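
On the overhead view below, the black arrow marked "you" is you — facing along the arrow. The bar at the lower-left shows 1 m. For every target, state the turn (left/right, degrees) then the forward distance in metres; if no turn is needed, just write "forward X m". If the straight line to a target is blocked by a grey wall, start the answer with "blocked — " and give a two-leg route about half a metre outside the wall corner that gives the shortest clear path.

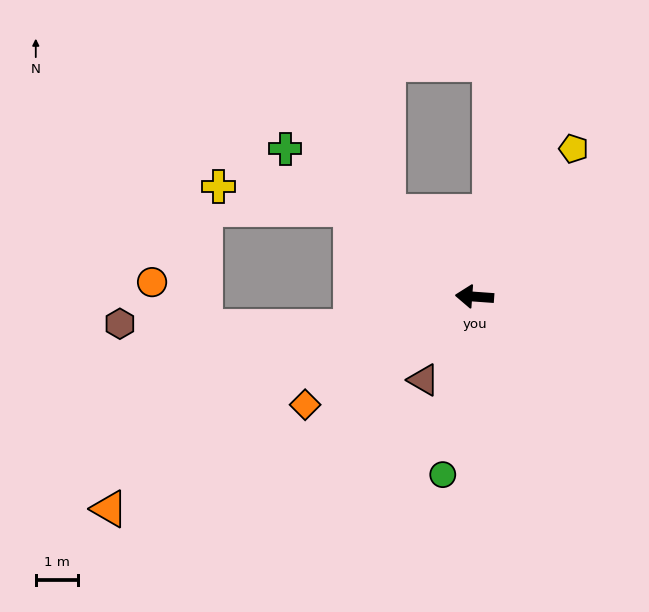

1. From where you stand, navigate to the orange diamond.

turn left 37°, forward 4.8 m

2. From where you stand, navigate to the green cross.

turn right 34°, forward 5.8 m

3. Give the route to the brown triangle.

turn left 63°, forward 2.3 m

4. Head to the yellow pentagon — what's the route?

turn right 120°, forward 4.3 m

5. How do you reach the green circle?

turn left 84°, forward 4.3 m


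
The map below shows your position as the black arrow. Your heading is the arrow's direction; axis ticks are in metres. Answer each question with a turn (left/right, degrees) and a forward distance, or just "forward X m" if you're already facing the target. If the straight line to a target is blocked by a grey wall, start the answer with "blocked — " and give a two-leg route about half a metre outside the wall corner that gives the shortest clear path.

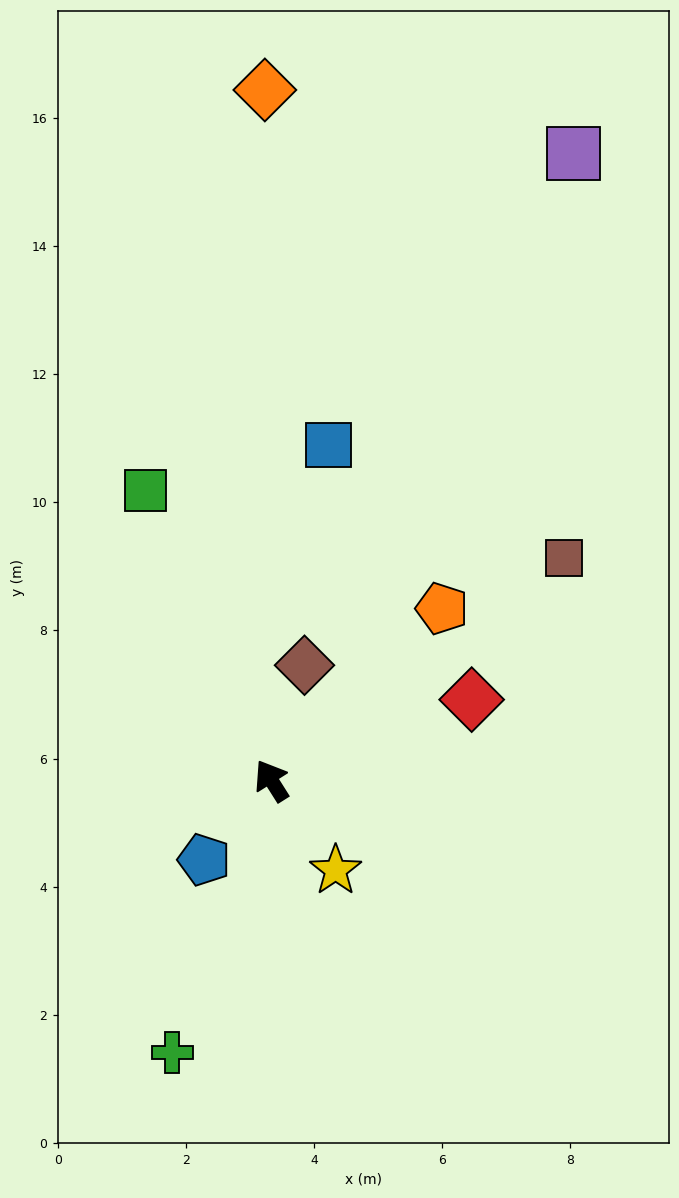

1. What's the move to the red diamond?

turn right 100°, forward 3.4 m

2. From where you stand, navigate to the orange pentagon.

turn right 77°, forward 3.8 m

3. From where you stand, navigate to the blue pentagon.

turn left 107°, forward 1.6 m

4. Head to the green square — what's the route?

turn right 9°, forward 4.9 m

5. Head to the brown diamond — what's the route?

turn right 48°, forward 1.9 m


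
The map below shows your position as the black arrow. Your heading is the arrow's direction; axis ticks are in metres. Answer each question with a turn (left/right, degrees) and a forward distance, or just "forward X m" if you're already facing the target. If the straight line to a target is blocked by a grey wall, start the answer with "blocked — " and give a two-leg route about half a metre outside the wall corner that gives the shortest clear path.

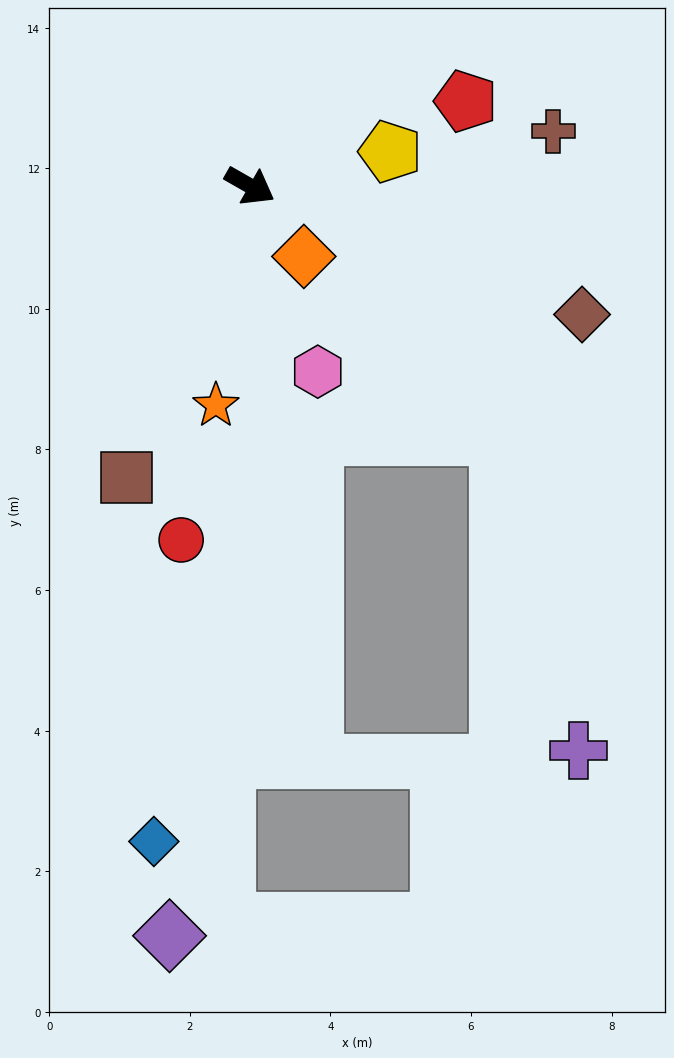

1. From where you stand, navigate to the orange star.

turn right 69°, forward 3.2 m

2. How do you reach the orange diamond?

turn right 23°, forward 1.3 m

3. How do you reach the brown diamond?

turn left 9°, forward 5.1 m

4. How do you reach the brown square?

turn right 83°, forward 4.5 m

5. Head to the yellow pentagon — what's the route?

turn left 43°, forward 2.1 m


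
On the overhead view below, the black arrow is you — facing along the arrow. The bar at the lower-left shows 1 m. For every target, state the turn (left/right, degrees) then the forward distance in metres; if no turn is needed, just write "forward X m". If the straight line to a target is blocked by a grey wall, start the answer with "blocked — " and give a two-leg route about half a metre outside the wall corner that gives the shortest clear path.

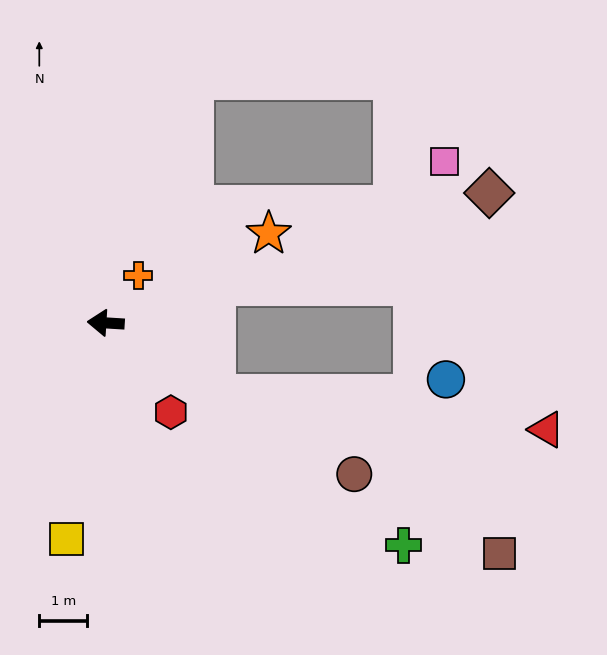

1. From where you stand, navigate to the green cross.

turn left 147°, forward 7.7 m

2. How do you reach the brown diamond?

turn right 158°, forward 8.4 m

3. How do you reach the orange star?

turn right 148°, forward 3.9 m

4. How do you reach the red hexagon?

turn left 130°, forward 2.3 m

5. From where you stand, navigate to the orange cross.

turn right 121°, forward 1.2 m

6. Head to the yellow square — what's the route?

turn left 83°, forward 4.6 m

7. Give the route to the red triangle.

blocked — turn left 150°, forward 2.7 m, then turn left 28°, forward 6.9 m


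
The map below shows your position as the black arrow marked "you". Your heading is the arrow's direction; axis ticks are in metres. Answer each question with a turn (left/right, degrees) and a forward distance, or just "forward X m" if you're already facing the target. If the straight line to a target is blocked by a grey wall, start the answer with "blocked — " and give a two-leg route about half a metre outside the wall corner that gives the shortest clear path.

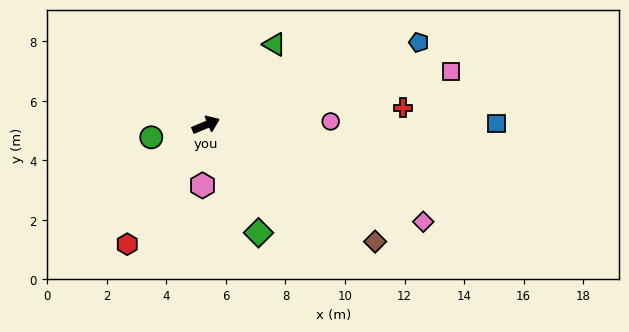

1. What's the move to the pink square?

turn right 10°, forward 8.4 m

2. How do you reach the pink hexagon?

turn right 116°, forward 2.0 m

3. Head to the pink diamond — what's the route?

turn right 47°, forward 8.0 m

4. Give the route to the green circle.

turn left 170°, forward 1.9 m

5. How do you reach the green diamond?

turn right 87°, forward 4.0 m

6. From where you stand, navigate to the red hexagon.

turn right 146°, forward 4.8 m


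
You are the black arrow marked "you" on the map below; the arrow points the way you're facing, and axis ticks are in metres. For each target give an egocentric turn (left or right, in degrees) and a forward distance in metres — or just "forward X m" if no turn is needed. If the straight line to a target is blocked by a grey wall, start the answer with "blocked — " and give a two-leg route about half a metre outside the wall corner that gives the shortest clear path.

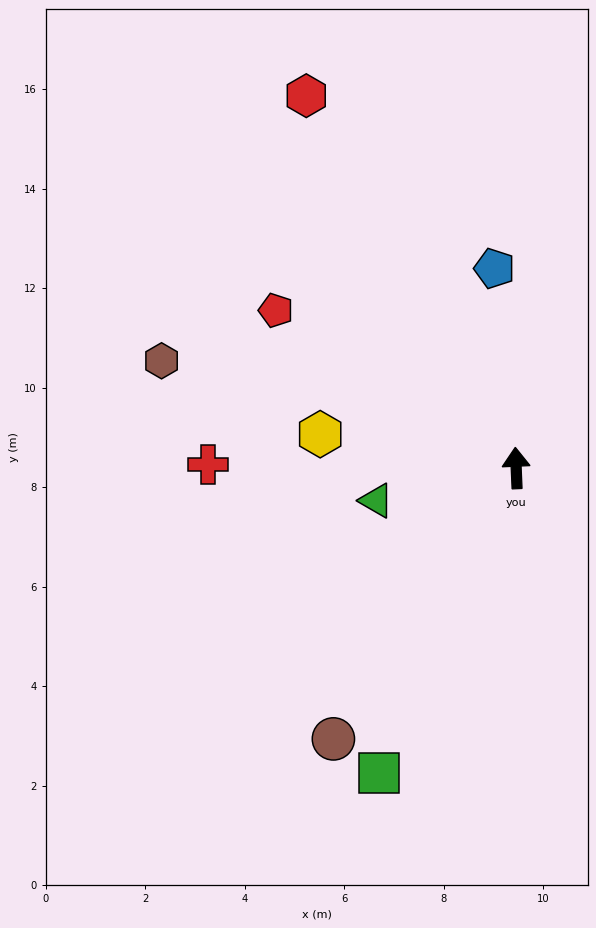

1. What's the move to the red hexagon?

turn left 27°, forward 8.6 m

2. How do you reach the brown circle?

turn left 144°, forward 6.6 m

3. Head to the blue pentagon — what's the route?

turn left 4°, forward 4.0 m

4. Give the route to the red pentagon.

turn left 54°, forward 5.8 m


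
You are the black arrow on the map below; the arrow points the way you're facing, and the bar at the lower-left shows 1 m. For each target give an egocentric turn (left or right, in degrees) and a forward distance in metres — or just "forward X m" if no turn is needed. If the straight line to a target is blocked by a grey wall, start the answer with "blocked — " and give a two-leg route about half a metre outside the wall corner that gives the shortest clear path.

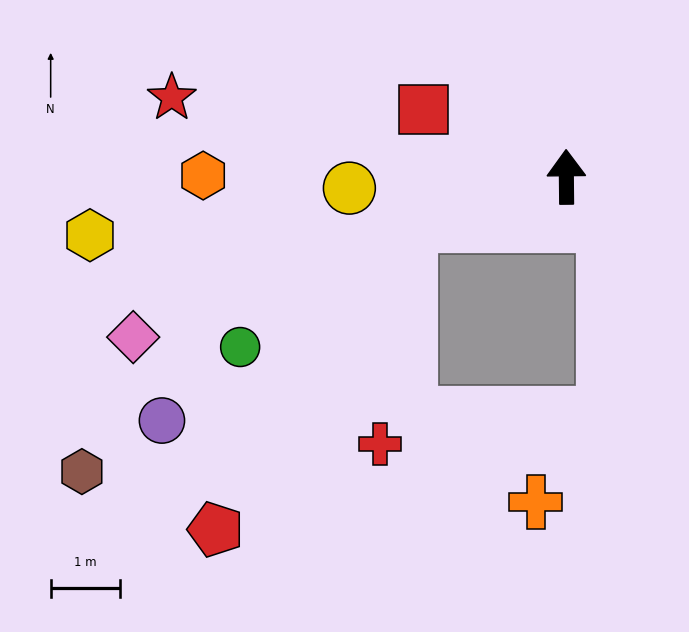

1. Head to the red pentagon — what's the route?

blocked — turn left 106°, forward 2.4 m, then turn left 41°, forward 5.2 m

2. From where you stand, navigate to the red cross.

blocked — turn left 106°, forward 2.4 m, then turn left 66°, forward 3.2 m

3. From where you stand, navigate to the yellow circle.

turn left 92°, forward 3.1 m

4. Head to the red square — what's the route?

turn left 64°, forward 2.3 m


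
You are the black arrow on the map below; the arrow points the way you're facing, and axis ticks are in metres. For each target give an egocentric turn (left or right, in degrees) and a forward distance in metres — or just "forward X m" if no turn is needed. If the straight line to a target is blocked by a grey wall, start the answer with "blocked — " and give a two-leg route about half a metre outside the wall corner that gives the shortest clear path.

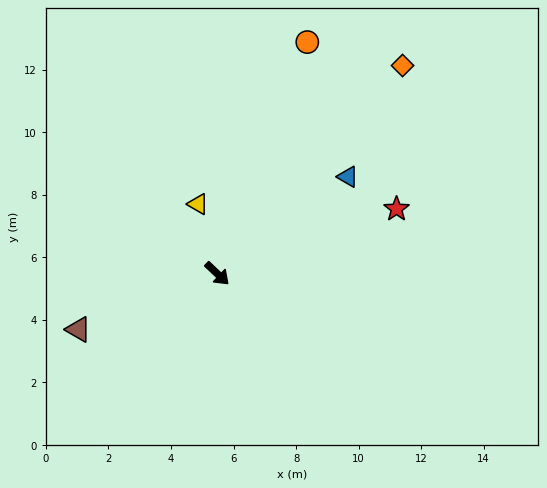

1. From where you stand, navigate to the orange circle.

turn left 112°, forward 7.9 m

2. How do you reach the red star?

turn left 63°, forward 6.1 m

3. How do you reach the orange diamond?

turn left 92°, forward 8.9 m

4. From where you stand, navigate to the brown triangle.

turn right 115°, forward 4.8 m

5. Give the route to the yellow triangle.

turn left 149°, forward 2.3 m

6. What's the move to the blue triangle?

turn left 80°, forward 5.2 m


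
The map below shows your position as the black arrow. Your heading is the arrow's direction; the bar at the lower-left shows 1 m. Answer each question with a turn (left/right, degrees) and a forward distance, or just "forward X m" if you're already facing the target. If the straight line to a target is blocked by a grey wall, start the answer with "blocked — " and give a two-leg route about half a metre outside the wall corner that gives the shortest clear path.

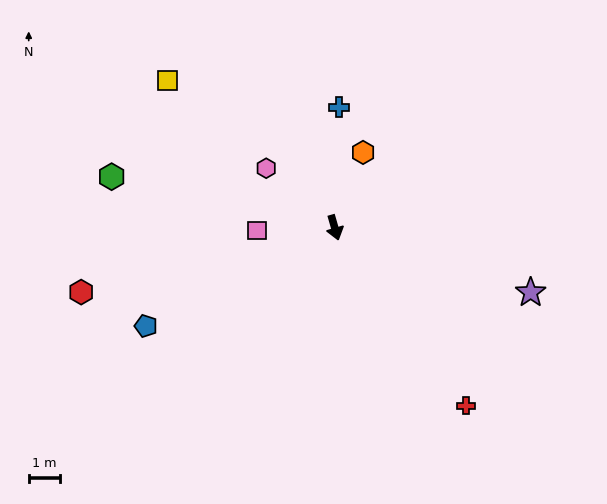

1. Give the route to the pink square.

turn right 104°, forward 2.5 m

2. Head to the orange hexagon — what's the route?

turn left 143°, forward 2.6 m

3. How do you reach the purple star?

turn left 56°, forward 6.7 m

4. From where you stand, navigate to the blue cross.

turn left 162°, forward 3.9 m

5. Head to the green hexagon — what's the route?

turn right 119°, forward 7.4 m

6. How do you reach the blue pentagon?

turn right 79°, forward 6.9 m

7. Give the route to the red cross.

turn left 20°, forward 7.2 m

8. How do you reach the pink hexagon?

turn right 147°, forward 2.9 m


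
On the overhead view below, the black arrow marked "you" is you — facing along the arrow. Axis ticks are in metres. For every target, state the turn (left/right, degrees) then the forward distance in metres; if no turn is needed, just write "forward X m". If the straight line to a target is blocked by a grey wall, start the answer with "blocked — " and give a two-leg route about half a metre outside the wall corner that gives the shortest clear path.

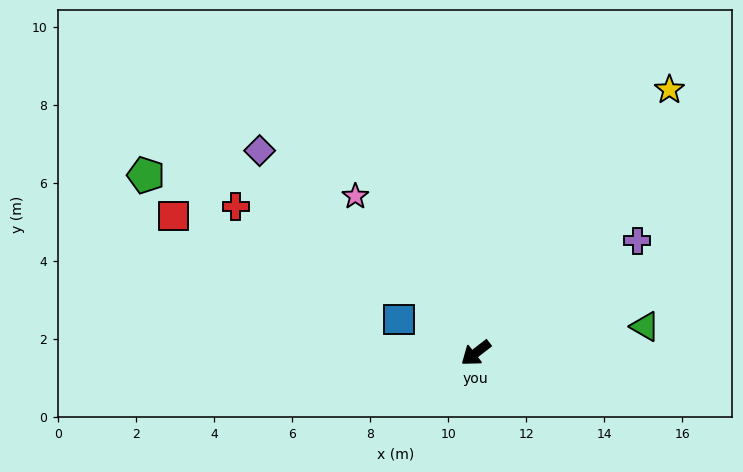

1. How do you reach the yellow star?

turn right 164°, forward 8.4 m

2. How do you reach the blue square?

turn right 61°, forward 2.1 m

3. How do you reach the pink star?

turn right 90°, forward 5.1 m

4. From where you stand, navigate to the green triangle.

turn left 151°, forward 4.4 m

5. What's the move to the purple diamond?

turn right 81°, forward 7.6 m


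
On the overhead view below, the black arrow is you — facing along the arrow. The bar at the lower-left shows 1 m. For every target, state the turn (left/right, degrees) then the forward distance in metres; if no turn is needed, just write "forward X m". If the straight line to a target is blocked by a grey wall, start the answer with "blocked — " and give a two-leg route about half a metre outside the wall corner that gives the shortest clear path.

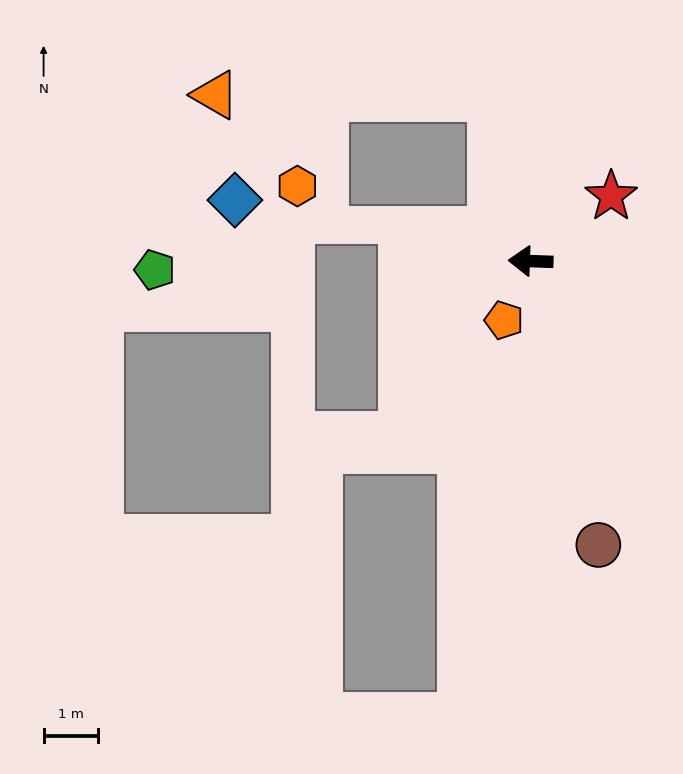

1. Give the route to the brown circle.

turn left 105°, forward 5.3 m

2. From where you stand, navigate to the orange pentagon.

turn left 68°, forward 1.2 m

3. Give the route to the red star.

turn right 139°, forward 1.9 m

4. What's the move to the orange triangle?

blocked — turn right 74°, forward 3.1 m, then turn left 75°, forward 5.0 m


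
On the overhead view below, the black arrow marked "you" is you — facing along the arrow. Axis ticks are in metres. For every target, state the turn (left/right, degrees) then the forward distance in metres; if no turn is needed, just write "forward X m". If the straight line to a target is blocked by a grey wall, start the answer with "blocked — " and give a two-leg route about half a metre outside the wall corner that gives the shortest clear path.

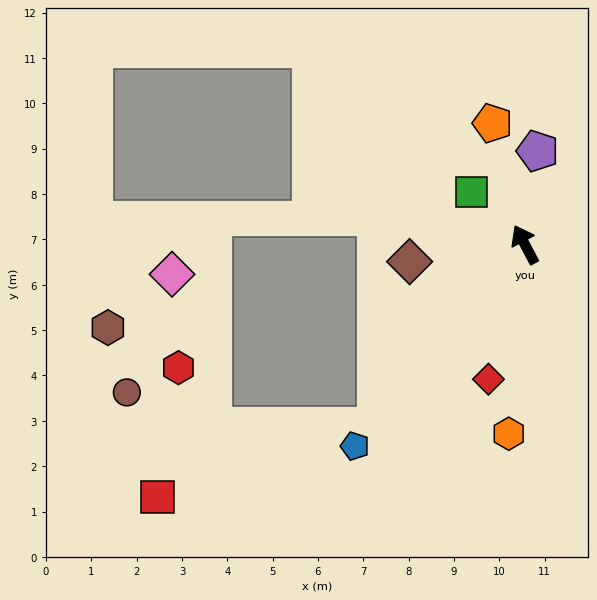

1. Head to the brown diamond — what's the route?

turn left 71°, forward 2.6 m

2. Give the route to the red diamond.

turn left 137°, forward 3.1 m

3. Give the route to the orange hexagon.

turn left 147°, forward 4.2 m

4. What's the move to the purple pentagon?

turn right 35°, forward 2.1 m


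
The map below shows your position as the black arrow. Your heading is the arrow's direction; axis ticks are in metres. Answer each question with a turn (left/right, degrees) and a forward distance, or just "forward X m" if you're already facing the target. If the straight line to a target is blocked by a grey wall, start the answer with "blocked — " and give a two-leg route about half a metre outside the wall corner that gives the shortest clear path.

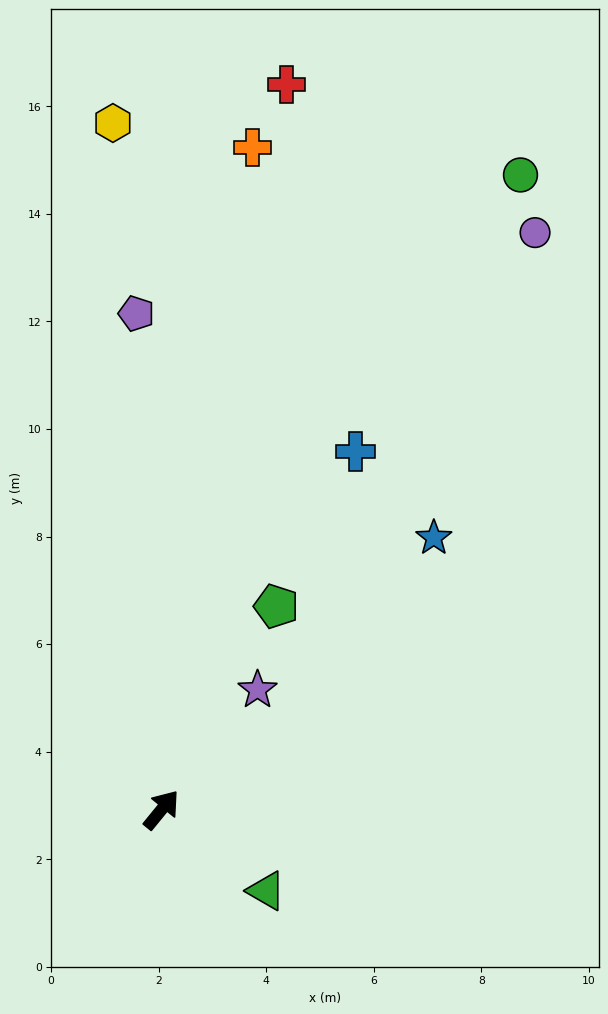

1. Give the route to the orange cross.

turn left 31°, forward 12.4 m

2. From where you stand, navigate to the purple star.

forward 2.9 m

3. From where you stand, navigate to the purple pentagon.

turn left 42°, forward 9.2 m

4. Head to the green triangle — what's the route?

turn right 89°, forward 2.5 m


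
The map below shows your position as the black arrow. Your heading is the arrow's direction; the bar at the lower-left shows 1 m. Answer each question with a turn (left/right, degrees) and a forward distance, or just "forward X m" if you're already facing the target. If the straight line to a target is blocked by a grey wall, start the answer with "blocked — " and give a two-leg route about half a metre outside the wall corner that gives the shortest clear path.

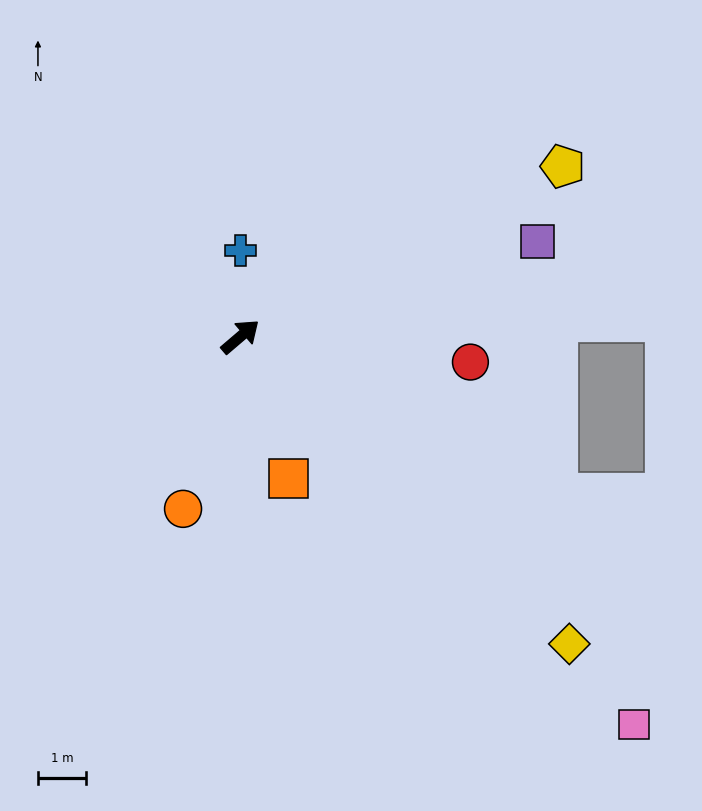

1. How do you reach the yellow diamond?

turn right 84°, forward 9.4 m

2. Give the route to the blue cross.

turn left 49°, forward 1.8 m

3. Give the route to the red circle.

turn right 47°, forward 4.8 m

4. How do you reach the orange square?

turn right 112°, forward 3.1 m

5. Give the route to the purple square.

turn right 23°, forward 6.5 m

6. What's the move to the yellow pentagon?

turn right 13°, forward 7.6 m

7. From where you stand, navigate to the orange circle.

turn right 149°, forward 3.8 m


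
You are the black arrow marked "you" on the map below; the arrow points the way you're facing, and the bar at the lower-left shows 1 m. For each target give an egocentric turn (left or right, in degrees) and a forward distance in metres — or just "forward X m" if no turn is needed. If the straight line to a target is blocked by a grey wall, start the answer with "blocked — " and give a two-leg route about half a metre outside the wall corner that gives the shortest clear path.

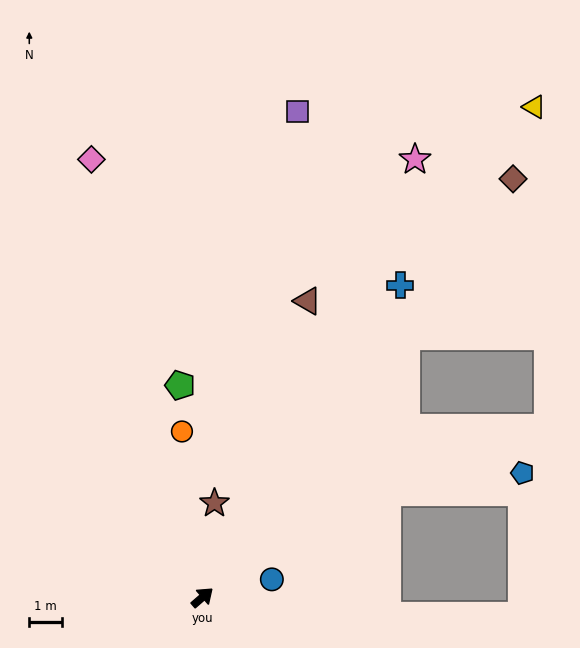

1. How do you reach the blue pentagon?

blocked — turn right 11°, forward 6.4 m, then turn right 22°, forward 4.1 m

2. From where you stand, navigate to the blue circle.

turn right 26°, forward 2.2 m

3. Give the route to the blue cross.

turn left 17°, forward 11.2 m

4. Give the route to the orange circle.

turn left 56°, forward 5.0 m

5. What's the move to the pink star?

turn left 23°, forward 14.7 m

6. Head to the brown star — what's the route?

turn left 42°, forward 2.9 m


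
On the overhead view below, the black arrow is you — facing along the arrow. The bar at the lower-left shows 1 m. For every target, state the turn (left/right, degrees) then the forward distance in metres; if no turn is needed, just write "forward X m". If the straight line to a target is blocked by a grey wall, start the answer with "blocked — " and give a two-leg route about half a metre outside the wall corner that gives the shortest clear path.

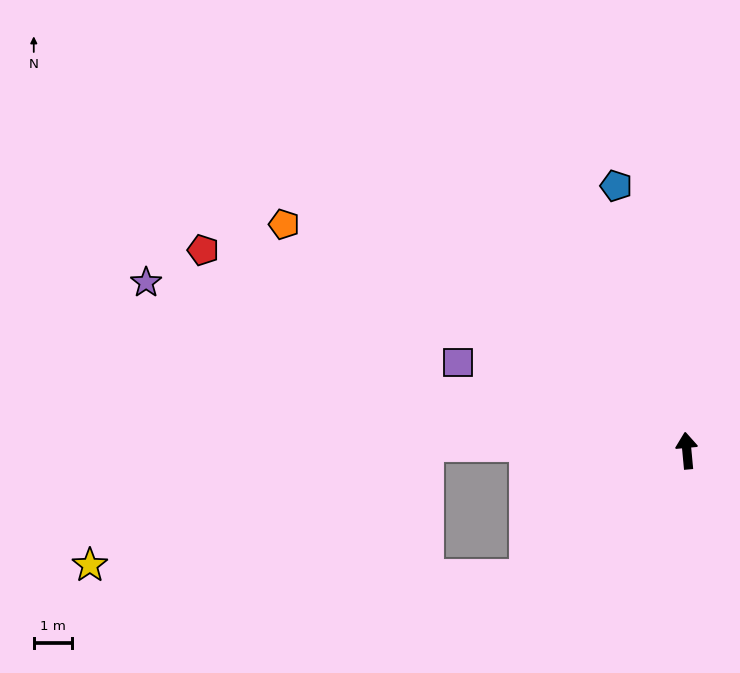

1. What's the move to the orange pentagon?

turn left 55°, forward 12.0 m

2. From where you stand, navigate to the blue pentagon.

turn left 10°, forward 7.1 m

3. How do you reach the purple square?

turn left 64°, forward 6.4 m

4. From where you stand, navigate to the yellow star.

blocked — turn left 84°, forward 6.7 m, then turn left 20°, forward 9.3 m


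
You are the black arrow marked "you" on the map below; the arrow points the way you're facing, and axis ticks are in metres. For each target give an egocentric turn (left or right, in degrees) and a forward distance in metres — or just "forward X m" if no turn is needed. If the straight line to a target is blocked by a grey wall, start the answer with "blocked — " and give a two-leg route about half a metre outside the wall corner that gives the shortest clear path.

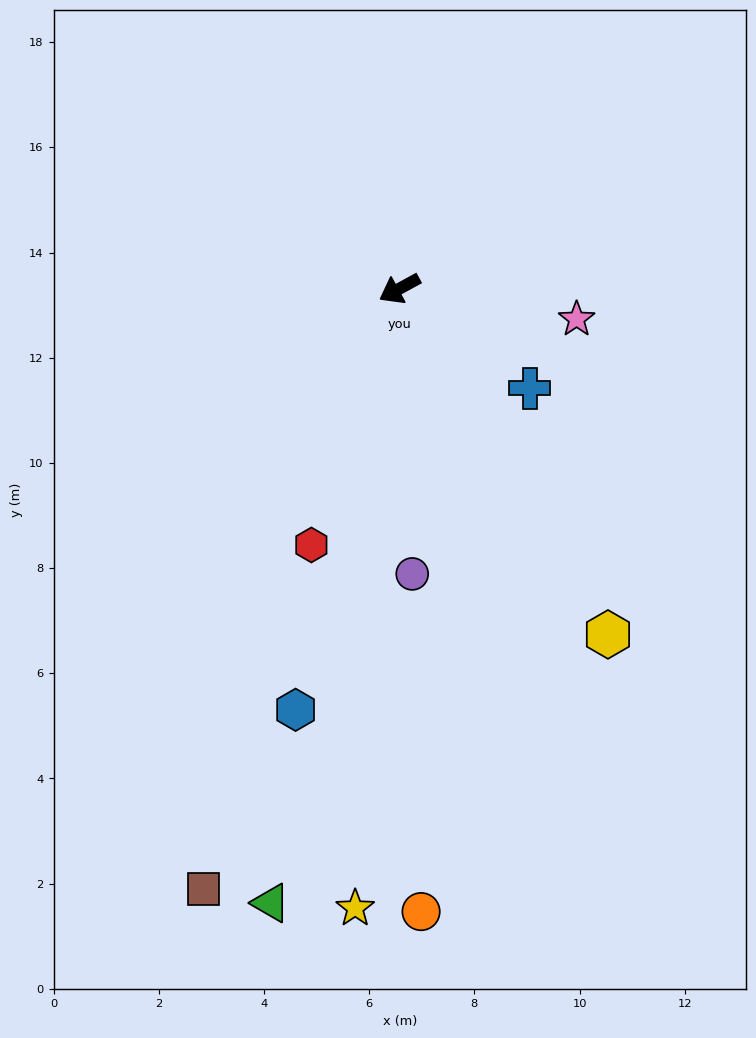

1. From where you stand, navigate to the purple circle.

turn left 64°, forward 5.4 m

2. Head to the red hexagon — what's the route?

turn left 42°, forward 5.2 m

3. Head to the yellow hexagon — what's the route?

turn left 92°, forward 7.7 m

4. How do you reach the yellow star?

turn left 57°, forward 11.8 m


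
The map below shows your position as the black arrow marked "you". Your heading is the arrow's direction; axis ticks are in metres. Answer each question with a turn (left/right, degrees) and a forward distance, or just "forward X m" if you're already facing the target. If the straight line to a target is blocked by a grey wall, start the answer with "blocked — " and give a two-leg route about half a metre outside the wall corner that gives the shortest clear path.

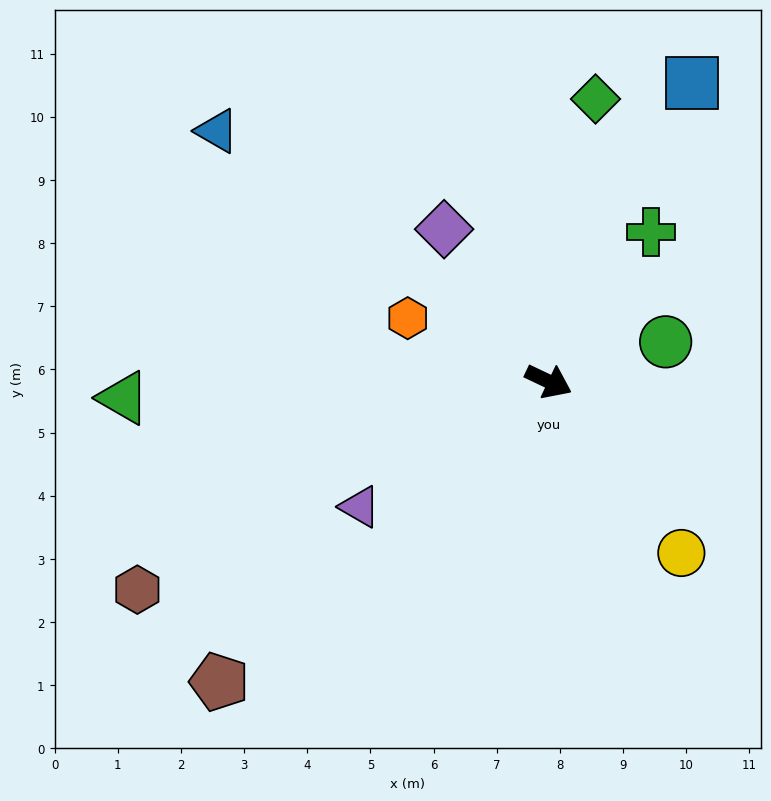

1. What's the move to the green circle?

turn left 44°, forward 2.0 m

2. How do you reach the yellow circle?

turn right 27°, forward 3.4 m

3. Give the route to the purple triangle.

turn right 121°, forward 3.6 m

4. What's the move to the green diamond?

turn left 106°, forward 4.5 m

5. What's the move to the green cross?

turn left 81°, forward 2.9 m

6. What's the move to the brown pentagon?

turn right 112°, forward 7.1 m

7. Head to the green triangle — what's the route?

turn right 152°, forward 6.7 m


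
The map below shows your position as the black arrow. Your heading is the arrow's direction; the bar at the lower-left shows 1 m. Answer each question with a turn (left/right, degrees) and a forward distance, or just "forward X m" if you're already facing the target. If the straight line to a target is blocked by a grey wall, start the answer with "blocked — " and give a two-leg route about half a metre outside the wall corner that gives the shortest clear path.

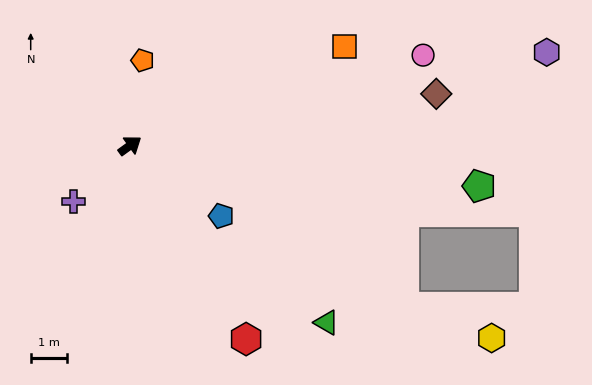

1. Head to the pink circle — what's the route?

turn right 19°, forward 8.5 m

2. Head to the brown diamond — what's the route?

turn right 26°, forward 8.6 m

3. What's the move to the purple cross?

turn right 171°, forward 2.2 m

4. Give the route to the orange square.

turn right 11°, forward 6.5 m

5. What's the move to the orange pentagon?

turn left 46°, forward 2.4 m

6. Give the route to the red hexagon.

turn right 95°, forward 6.3 m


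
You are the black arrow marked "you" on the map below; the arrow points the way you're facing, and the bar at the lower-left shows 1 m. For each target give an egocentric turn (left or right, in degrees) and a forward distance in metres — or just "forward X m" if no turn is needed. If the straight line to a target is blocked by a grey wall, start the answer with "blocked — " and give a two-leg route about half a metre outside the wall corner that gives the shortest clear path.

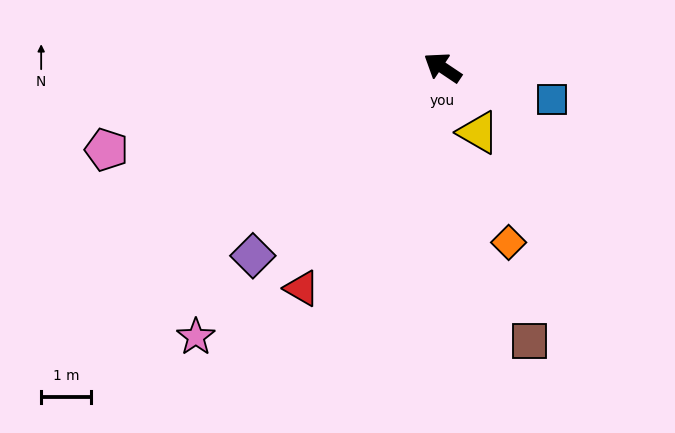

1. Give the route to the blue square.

turn right 162°, forward 2.3 m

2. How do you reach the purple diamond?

turn left 79°, forward 5.3 m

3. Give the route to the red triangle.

turn left 91°, forward 5.2 m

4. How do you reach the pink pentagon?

turn left 48°, forward 6.9 m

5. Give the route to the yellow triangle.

turn left 153°, forward 1.5 m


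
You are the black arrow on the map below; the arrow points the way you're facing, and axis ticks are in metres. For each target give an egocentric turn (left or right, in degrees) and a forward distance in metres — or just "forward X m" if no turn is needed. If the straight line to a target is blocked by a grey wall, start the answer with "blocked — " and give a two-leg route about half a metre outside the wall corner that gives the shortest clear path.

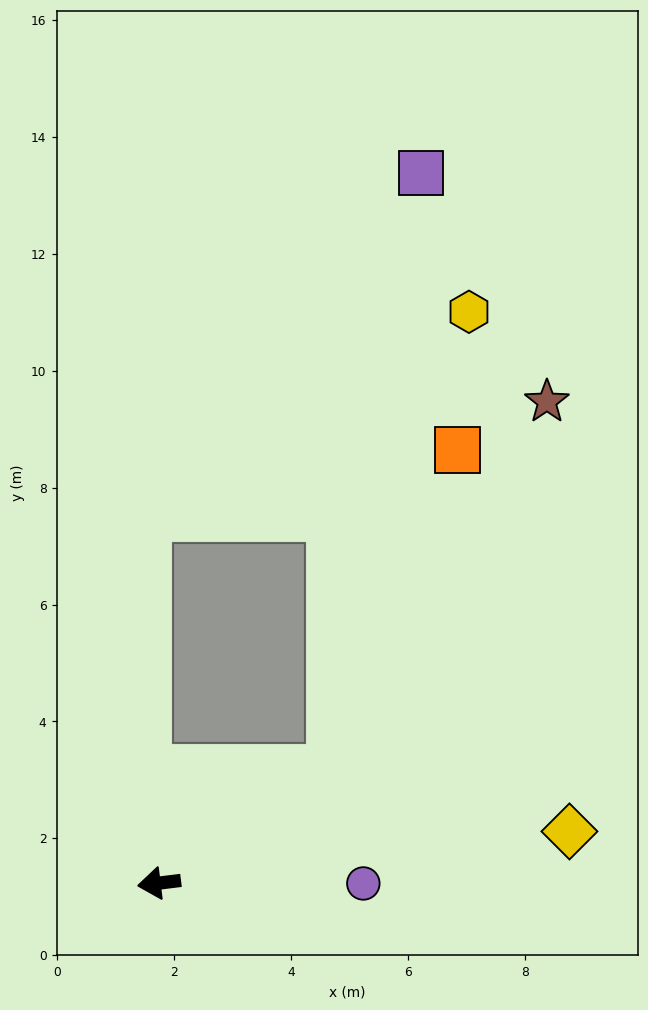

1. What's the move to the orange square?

blocked — turn right 154°, forward 3.5 m, then turn left 35°, forward 5.9 m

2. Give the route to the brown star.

blocked — turn right 154°, forward 3.5 m, then turn left 27°, forward 7.3 m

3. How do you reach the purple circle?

turn left 173°, forward 3.5 m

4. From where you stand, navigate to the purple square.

blocked — turn right 154°, forward 3.5 m, then turn left 48°, forward 10.3 m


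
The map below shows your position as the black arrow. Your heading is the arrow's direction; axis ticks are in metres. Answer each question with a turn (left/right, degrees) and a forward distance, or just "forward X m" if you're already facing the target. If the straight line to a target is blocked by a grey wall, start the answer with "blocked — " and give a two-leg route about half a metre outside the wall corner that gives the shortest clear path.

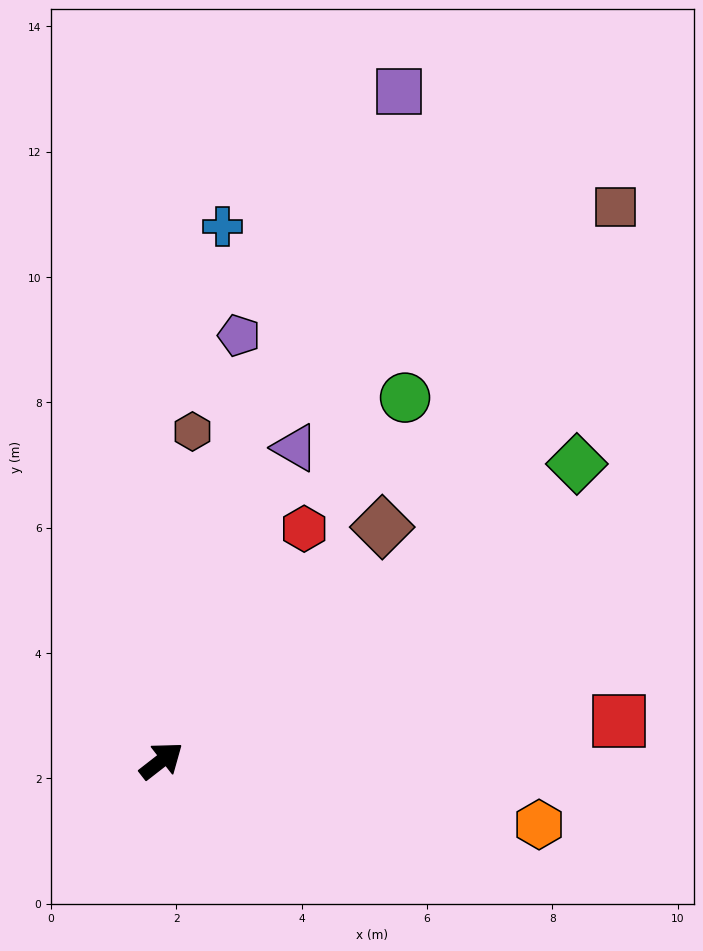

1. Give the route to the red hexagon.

turn left 20°, forward 4.3 m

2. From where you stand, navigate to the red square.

turn right 33°, forward 7.3 m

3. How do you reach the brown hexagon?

turn left 47°, forward 5.3 m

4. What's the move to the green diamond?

turn right 2°, forward 8.1 m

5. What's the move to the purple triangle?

turn left 29°, forward 5.4 m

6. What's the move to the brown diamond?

turn left 9°, forward 5.1 m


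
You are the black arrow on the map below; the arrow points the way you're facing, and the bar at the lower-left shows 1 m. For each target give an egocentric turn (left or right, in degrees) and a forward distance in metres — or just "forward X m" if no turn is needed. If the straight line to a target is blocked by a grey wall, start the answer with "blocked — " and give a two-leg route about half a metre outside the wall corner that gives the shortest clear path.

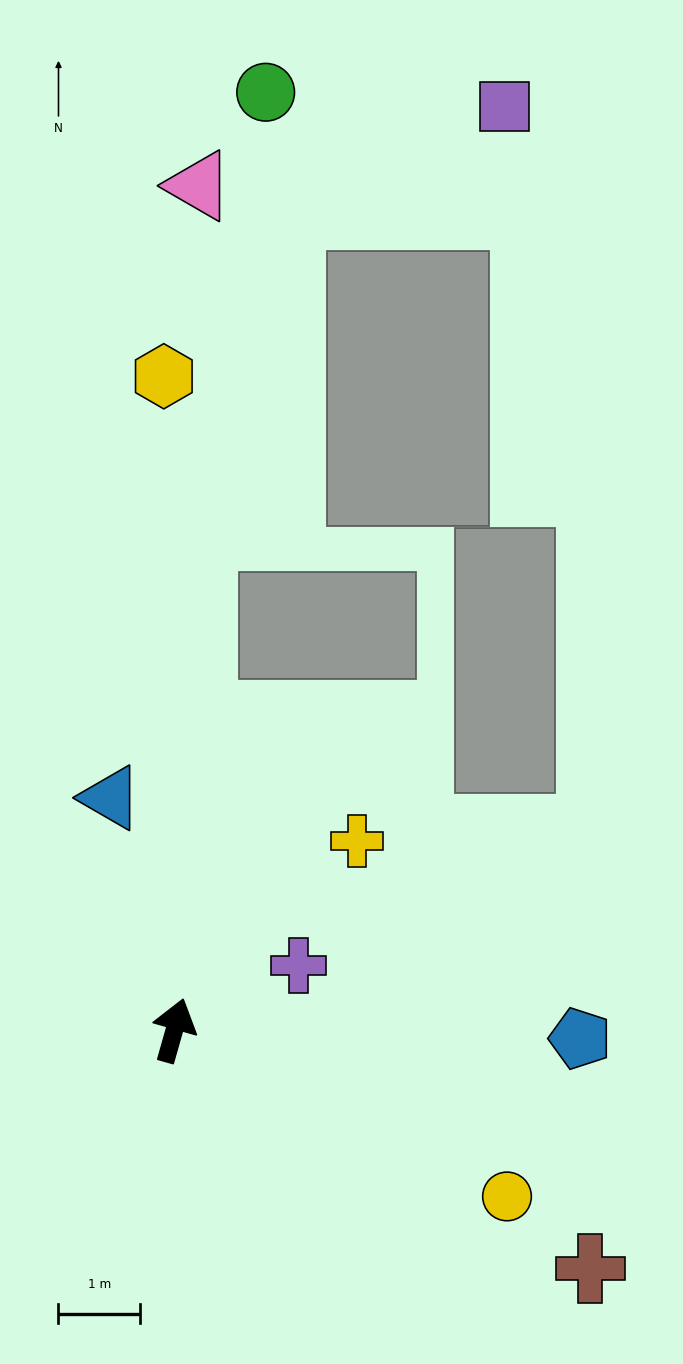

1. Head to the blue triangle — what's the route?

turn left 31°, forward 3.0 m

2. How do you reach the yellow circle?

turn right 101°, forward 4.6 m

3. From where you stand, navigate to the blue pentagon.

turn right 75°, forward 5.0 m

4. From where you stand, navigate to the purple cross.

turn right 47°, forward 1.7 m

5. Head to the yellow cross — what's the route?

turn right 28°, forward 3.2 m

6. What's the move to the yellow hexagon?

turn left 17°, forward 8.0 m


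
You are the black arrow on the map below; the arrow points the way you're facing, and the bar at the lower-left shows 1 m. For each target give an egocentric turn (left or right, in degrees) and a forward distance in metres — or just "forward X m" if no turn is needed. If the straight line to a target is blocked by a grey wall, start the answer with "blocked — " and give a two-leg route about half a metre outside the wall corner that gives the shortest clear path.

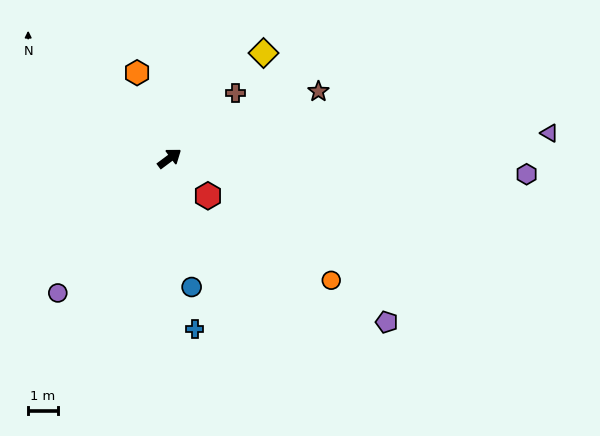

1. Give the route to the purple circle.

turn right 166°, forward 5.9 m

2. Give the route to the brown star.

turn right 13°, forward 5.5 m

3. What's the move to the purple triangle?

turn right 33°, forward 12.9 m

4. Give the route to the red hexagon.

turn right 81°, forward 1.8 m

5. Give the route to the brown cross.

turn left 8°, forward 3.1 m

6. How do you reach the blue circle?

turn right 117°, forward 4.4 m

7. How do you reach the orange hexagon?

turn left 74°, forward 3.1 m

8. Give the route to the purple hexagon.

turn right 39°, forward 12.1 m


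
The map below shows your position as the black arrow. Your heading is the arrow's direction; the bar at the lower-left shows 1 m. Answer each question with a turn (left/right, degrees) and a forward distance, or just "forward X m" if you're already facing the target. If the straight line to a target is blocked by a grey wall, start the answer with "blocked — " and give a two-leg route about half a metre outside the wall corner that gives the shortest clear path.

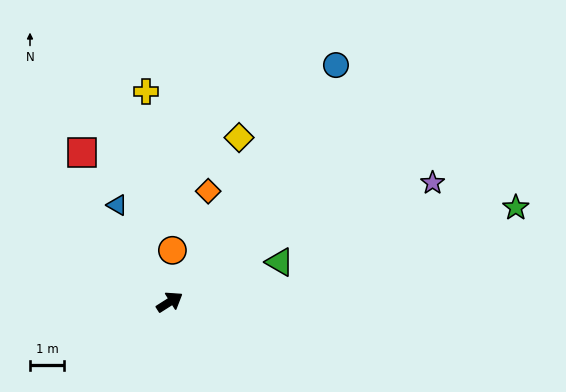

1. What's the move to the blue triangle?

turn left 86°, forward 3.2 m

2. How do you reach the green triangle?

turn right 13°, forward 3.4 m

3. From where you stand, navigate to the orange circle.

turn left 55°, forward 1.5 m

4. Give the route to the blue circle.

turn left 22°, forward 8.4 m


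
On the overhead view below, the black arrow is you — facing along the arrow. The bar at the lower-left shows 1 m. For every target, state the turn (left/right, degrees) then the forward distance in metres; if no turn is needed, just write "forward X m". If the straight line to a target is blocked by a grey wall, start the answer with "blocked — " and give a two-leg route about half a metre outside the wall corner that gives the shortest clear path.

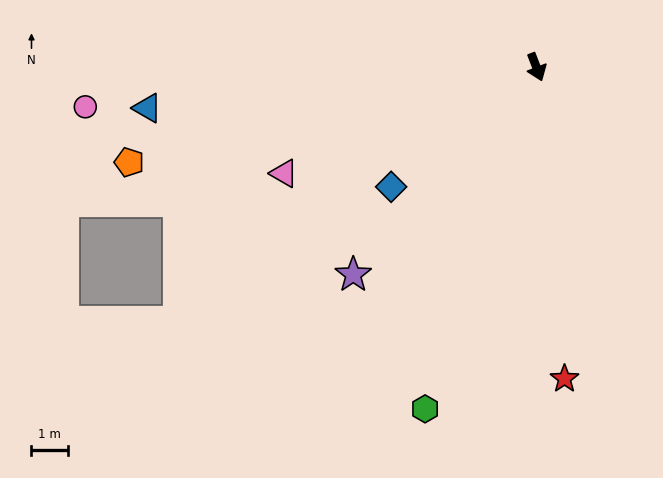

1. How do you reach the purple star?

turn right 62°, forward 7.6 m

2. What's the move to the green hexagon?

turn right 39°, forward 9.8 m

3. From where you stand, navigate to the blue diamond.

turn right 72°, forward 5.1 m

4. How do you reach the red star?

turn right 16°, forward 8.5 m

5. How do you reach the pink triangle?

turn right 88°, forward 7.5 m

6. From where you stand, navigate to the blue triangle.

turn right 105°, forward 10.7 m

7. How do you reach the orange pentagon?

turn right 98°, forward 11.4 m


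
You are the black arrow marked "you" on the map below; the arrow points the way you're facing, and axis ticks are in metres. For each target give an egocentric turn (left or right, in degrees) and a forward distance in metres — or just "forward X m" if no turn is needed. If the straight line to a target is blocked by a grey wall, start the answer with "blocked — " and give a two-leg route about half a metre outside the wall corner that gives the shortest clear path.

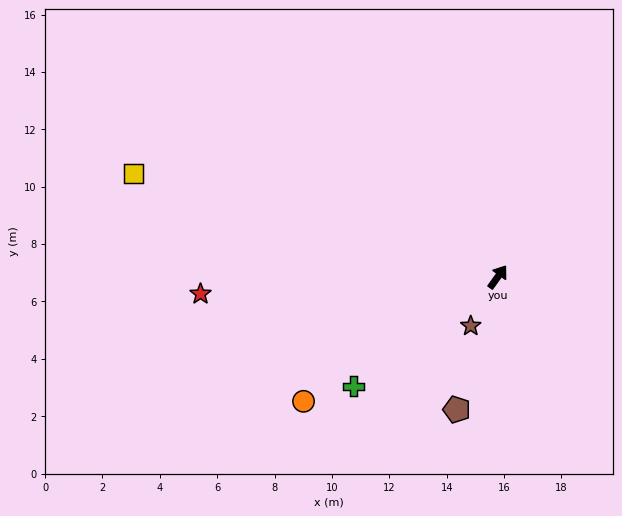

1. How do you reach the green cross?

turn left 163°, forward 6.3 m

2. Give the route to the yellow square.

turn left 110°, forward 13.2 m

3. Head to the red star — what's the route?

turn left 129°, forward 10.4 m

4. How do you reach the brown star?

turn right 173°, forward 2.0 m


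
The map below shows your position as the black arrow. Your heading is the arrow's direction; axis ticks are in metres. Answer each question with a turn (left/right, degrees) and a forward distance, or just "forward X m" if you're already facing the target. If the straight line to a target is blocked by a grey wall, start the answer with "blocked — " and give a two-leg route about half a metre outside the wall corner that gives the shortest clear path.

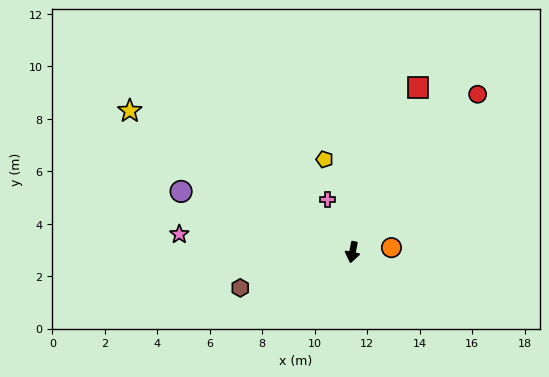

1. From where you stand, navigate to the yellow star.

turn right 111°, forward 10.1 m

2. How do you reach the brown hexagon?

turn right 61°, forward 4.5 m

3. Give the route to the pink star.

turn right 85°, forward 6.6 m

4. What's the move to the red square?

turn left 169°, forward 6.8 m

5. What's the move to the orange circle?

turn left 108°, forward 1.5 m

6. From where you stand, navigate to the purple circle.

turn right 98°, forward 6.9 m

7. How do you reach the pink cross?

turn right 143°, forward 2.2 m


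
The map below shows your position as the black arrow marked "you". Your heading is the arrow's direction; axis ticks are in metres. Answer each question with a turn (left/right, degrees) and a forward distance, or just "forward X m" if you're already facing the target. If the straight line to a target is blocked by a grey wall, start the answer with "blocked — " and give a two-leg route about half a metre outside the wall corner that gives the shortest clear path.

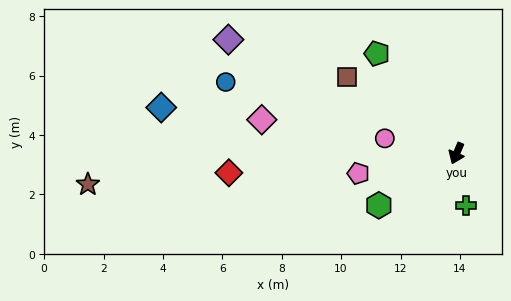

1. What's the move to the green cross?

turn left 33°, forward 1.8 m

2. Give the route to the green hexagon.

turn right 33°, forward 3.1 m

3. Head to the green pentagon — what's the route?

turn right 118°, forward 4.3 m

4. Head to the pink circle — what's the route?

turn right 79°, forward 2.5 m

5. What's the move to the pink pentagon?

turn right 56°, forward 3.4 m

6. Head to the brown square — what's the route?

turn right 102°, forward 4.5 m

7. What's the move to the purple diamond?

turn right 94°, forward 8.6 m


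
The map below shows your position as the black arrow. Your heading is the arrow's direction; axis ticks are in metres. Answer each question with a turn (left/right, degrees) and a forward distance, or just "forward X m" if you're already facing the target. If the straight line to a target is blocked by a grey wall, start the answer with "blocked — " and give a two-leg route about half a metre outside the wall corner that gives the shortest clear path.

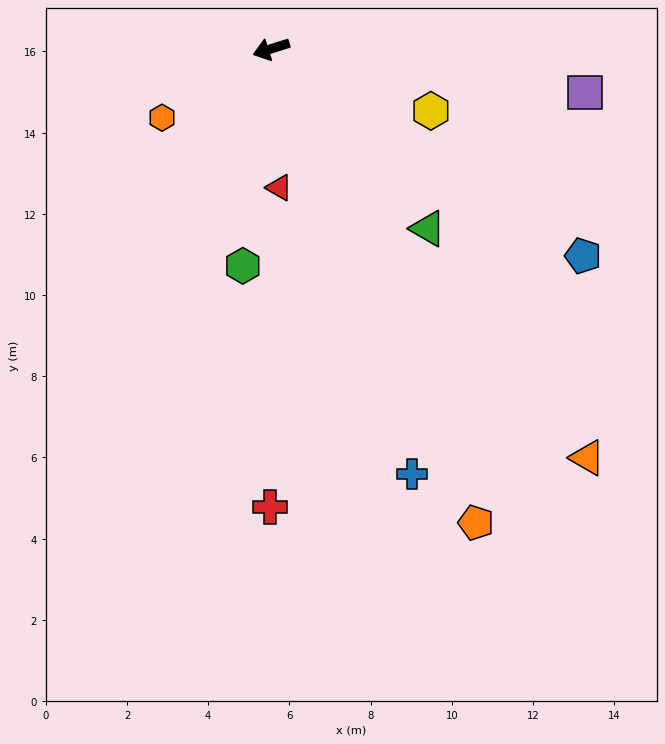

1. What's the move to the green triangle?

turn left 113°, forward 5.9 m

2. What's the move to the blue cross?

turn left 91°, forward 11.0 m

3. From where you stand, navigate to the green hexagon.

turn left 65°, forward 5.4 m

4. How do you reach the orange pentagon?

turn left 96°, forward 12.7 m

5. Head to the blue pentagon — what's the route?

turn left 129°, forward 9.2 m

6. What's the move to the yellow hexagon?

turn left 141°, forward 4.2 m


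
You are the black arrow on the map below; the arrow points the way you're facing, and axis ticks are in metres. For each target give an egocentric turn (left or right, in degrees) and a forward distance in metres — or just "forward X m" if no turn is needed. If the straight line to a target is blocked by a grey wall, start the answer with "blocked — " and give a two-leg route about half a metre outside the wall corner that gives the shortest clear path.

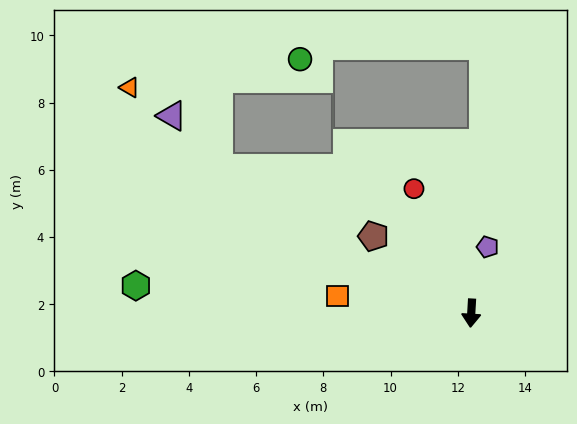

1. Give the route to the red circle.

turn right 152°, forward 4.1 m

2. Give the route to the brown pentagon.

turn right 125°, forward 3.7 m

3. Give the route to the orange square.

turn right 94°, forward 4.0 m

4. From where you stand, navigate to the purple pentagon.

turn left 169°, forward 2.0 m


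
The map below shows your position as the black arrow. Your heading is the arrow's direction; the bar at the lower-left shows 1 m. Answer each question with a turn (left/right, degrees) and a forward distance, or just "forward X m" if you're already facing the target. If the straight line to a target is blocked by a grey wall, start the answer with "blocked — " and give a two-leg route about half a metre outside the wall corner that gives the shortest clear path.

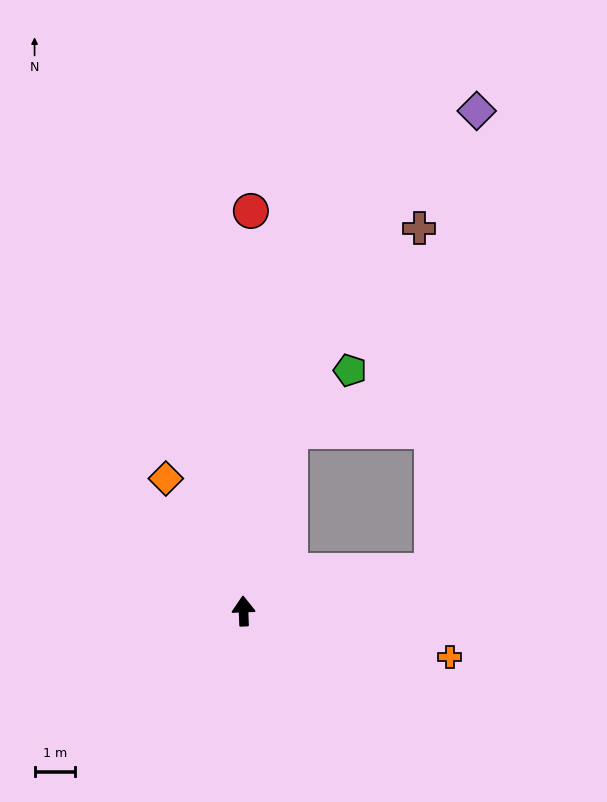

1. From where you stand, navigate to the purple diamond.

blocked — turn right 80°, forward 4.7 m, then turn left 72°, forward 11.3 m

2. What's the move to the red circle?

turn right 3°, forward 9.8 m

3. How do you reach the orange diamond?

turn left 28°, forward 3.8 m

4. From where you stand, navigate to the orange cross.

turn right 105°, forward 5.2 m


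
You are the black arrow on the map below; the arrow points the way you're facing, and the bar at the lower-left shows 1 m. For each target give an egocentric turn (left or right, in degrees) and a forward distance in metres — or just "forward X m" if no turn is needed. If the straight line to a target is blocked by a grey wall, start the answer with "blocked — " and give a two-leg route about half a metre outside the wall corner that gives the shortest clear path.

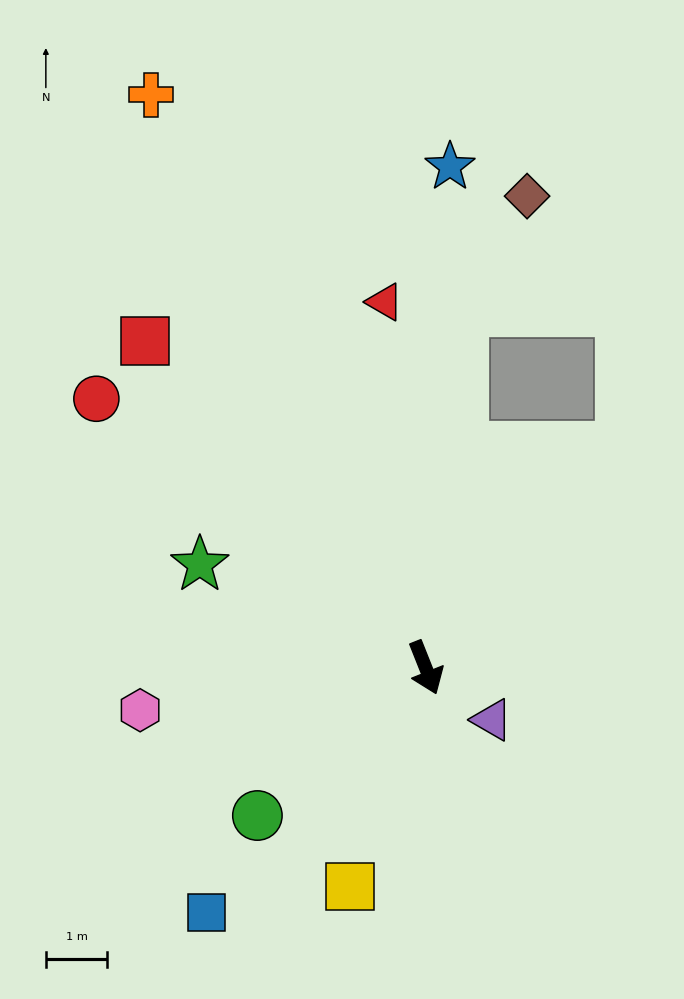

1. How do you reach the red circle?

turn right 151°, forward 6.9 m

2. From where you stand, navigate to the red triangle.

turn left 165°, forward 6.0 m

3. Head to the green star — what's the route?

turn right 136°, forward 4.1 m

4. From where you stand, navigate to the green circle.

turn right 70°, forward 3.7 m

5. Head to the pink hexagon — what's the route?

turn right 103°, forward 4.7 m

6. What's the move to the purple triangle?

turn left 30°, forward 1.4 m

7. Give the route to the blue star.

turn left 156°, forward 8.2 m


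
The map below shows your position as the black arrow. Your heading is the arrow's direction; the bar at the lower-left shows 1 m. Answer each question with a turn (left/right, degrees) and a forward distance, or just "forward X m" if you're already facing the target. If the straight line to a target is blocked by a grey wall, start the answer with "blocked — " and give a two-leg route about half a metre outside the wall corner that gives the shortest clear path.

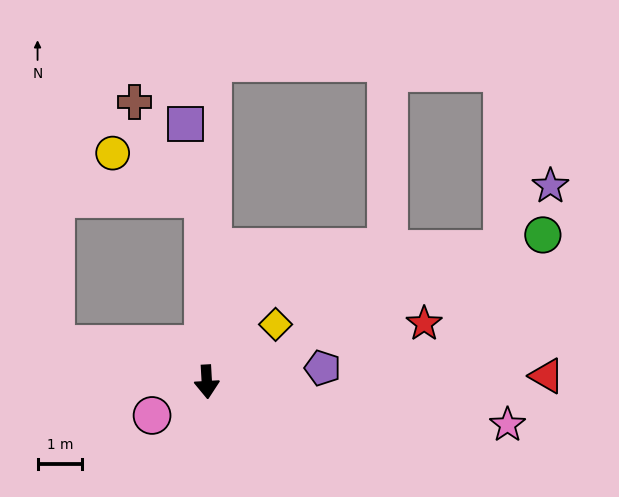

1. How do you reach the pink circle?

turn right 62°, forward 1.4 m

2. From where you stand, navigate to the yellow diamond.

turn left 127°, forward 2.0 m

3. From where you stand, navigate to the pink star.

turn left 79°, forward 6.8 m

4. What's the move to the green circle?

turn left 110°, forward 8.3 m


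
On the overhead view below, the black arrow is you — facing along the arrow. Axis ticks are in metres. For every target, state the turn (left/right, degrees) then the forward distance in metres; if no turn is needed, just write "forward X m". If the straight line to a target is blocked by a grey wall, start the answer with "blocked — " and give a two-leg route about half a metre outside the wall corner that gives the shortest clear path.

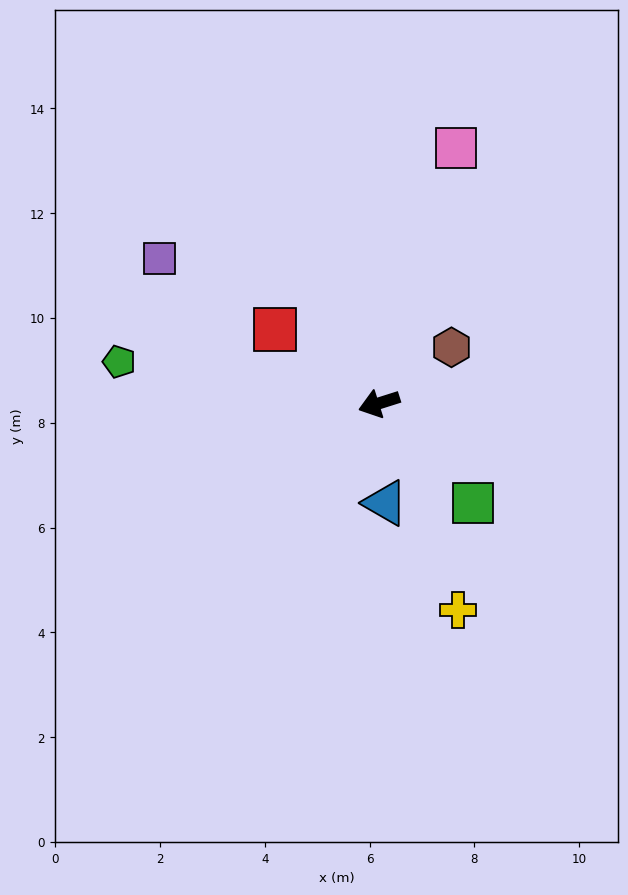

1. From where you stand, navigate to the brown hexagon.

turn right 160°, forward 1.7 m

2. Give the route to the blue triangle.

turn left 76°, forward 1.9 m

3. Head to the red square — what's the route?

turn right 53°, forward 2.4 m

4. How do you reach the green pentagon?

turn right 27°, forward 5.0 m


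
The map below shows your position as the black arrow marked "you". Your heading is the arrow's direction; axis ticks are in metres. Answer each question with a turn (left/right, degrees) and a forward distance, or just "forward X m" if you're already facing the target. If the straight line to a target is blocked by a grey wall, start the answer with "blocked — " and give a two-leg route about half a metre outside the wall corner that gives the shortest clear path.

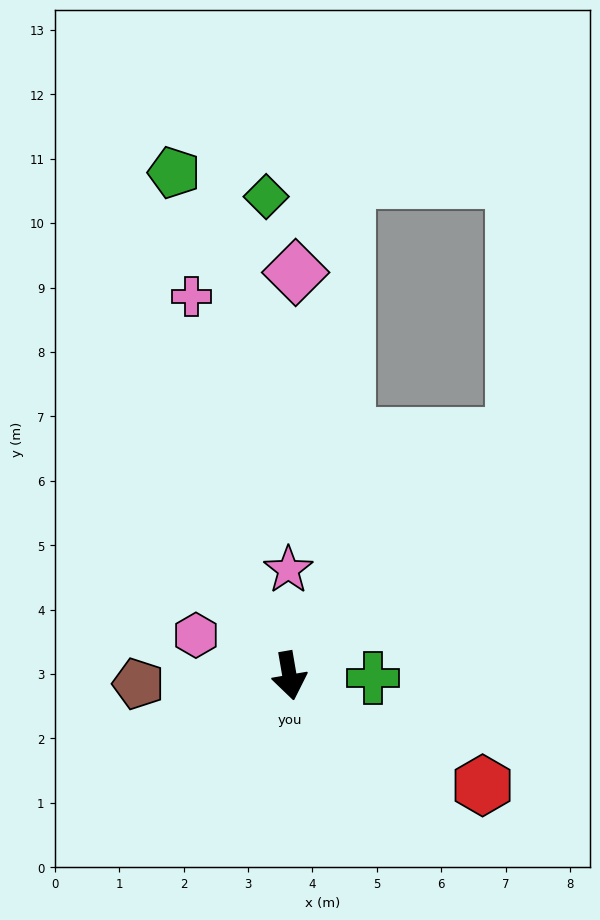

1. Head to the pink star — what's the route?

turn left 171°, forward 1.6 m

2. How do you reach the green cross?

turn left 79°, forward 1.3 m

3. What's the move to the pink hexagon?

turn right 123°, forward 1.6 m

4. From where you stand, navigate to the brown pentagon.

turn right 97°, forward 2.3 m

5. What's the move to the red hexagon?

turn left 51°, forward 3.4 m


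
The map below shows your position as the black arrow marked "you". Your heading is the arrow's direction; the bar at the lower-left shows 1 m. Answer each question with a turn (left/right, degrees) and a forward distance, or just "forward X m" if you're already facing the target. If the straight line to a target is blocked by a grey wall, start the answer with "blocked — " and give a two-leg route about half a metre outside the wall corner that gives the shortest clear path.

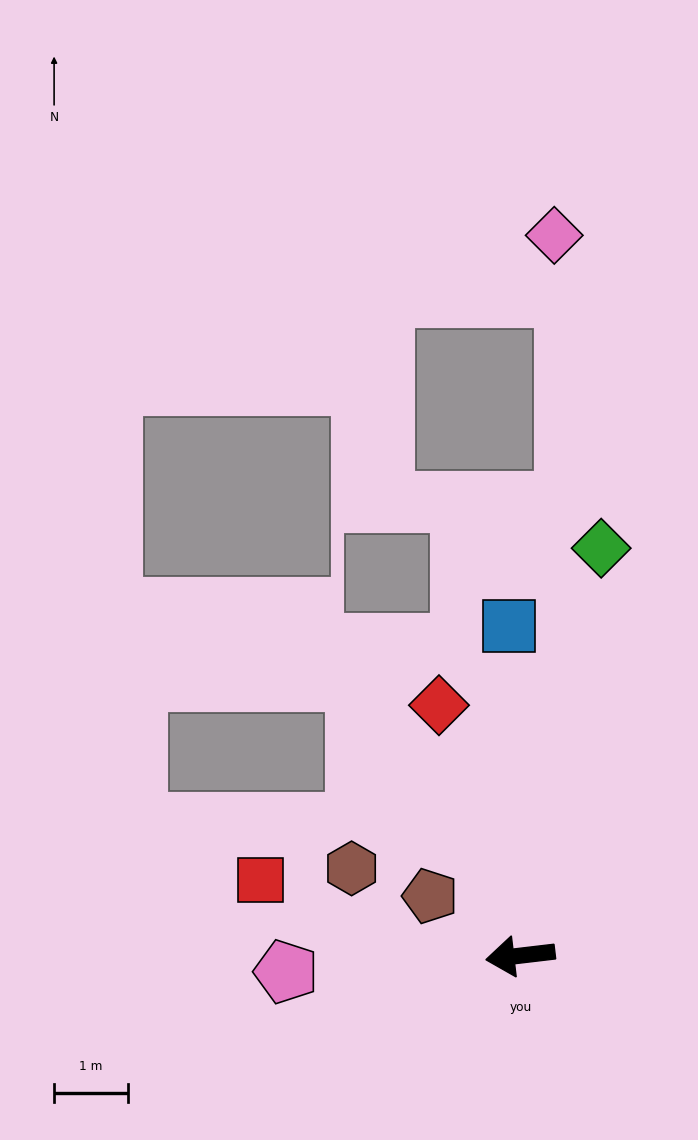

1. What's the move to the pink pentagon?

turn right 3°, forward 3.2 m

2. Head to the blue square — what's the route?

turn right 95°, forward 4.5 m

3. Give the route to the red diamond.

turn right 79°, forward 3.6 m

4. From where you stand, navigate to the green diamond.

turn right 108°, forward 5.6 m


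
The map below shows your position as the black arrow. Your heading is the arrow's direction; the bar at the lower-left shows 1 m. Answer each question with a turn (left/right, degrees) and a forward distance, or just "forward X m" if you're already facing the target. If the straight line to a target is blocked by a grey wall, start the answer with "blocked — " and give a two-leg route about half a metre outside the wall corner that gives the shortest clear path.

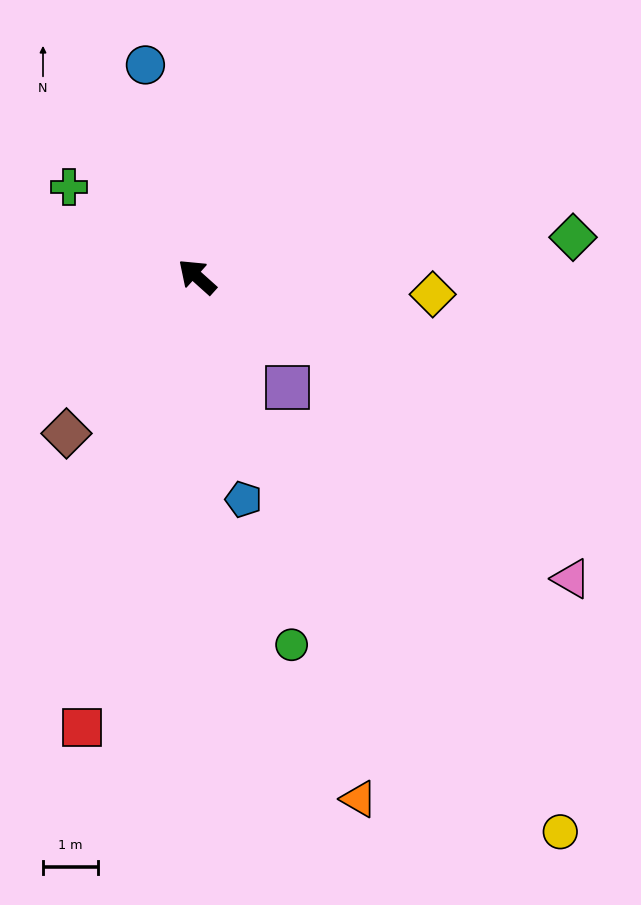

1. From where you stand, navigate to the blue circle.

turn right 34°, forward 4.0 m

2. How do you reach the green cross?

turn left 7°, forward 2.9 m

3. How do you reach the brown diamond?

turn left 92°, forward 3.7 m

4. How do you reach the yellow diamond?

turn right 142°, forward 4.3 m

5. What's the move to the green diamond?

turn right 132°, forward 6.9 m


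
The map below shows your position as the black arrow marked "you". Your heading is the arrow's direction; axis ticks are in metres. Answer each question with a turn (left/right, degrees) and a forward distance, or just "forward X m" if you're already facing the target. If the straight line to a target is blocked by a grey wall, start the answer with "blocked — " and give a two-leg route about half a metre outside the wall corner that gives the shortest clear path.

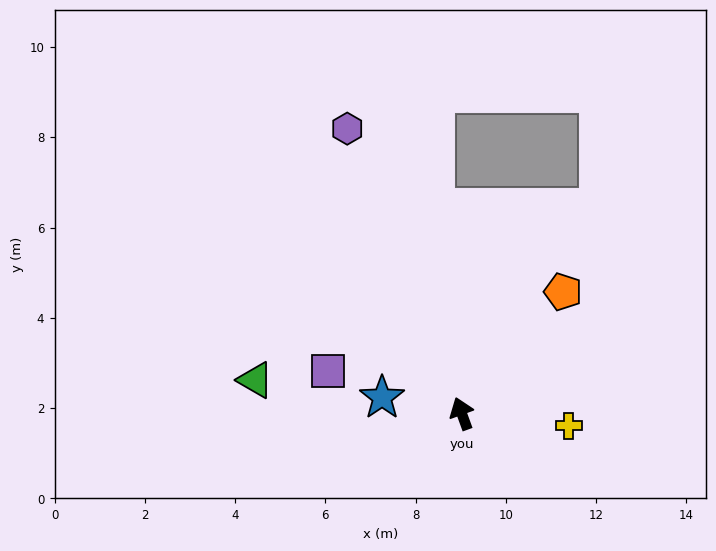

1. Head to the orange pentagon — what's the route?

turn right 60°, forward 3.5 m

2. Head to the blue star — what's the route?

turn left 59°, forward 1.8 m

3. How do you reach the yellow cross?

turn right 116°, forward 2.4 m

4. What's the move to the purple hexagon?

forward 6.8 m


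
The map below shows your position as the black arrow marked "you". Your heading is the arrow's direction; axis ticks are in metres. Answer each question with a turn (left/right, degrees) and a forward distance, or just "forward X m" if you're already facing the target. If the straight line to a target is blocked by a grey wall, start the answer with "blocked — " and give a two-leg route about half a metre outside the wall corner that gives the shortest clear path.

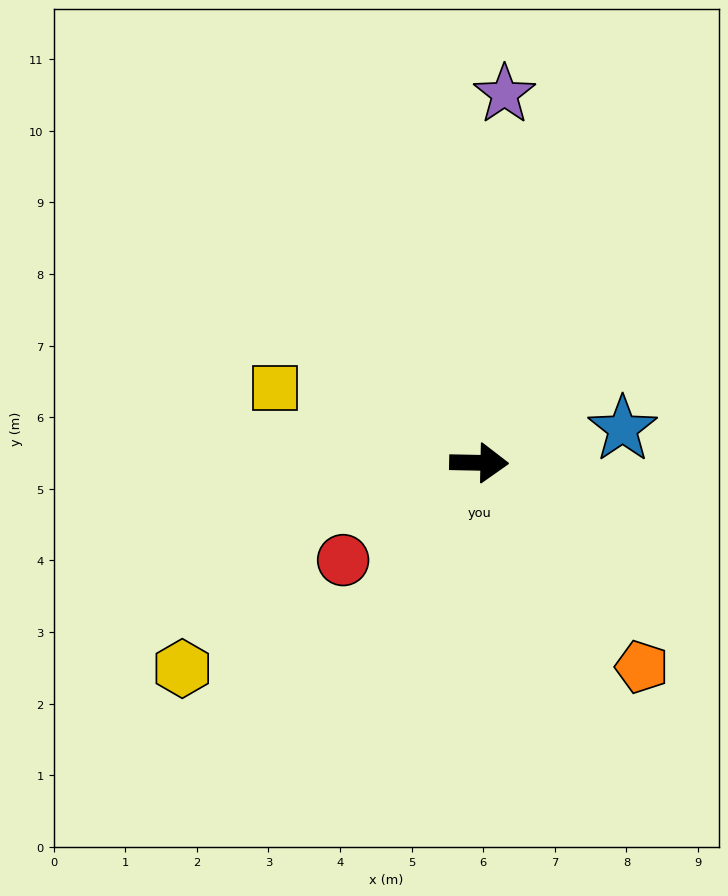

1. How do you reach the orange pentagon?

turn right 50°, forward 3.6 m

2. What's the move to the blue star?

turn left 15°, forward 2.1 m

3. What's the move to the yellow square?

turn left 161°, forward 3.0 m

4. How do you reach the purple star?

turn left 87°, forward 5.2 m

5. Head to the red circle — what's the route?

turn right 143°, forward 2.3 m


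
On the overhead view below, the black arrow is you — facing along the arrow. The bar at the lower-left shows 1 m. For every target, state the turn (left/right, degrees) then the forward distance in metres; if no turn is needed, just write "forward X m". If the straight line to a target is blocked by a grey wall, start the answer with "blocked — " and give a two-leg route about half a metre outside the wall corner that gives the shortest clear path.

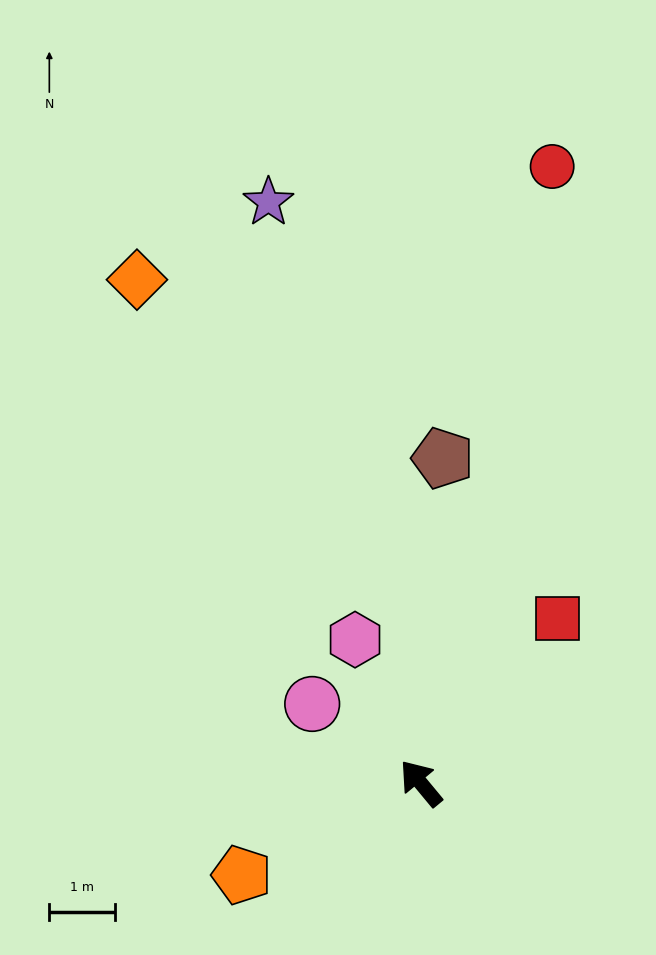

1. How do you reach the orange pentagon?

turn left 78°, forward 3.1 m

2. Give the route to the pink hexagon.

turn right 15°, forward 2.4 m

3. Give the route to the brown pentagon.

turn right 44°, forward 5.0 m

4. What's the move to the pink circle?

turn left 14°, forward 2.1 m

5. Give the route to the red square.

turn right 79°, forward 3.3 m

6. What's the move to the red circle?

turn right 52°, forward 9.6 m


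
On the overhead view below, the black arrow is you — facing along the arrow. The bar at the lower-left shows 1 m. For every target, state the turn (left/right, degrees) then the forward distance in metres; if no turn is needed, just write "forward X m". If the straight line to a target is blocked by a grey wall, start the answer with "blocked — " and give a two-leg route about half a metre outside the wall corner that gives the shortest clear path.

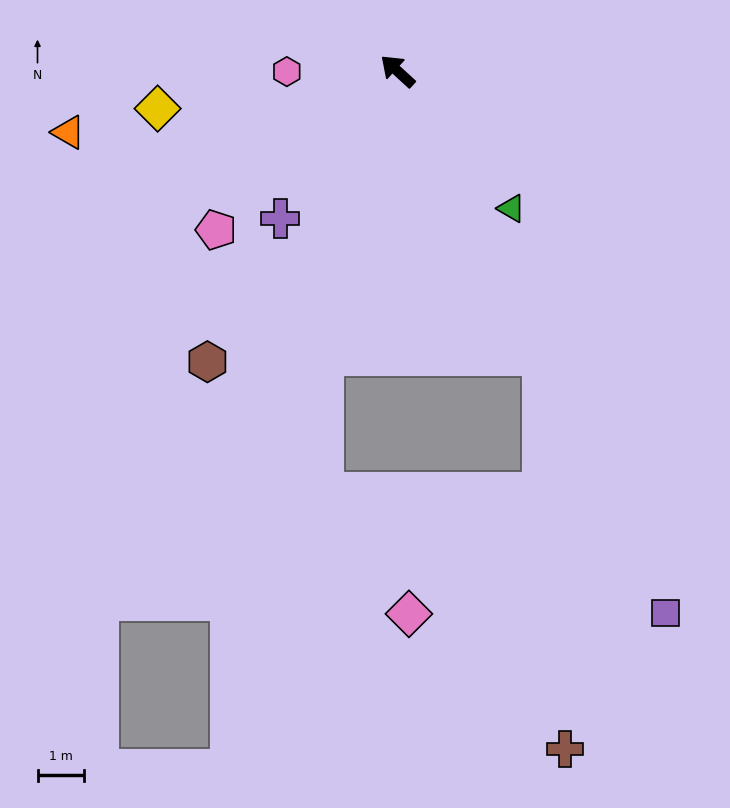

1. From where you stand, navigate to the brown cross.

blocked — turn left 159°, forward 6.9 m, then turn right 23°, forward 8.5 m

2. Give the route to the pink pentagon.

turn left 84°, forward 5.2 m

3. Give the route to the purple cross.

turn left 94°, forward 4.1 m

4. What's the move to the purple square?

turn left 159°, forward 13.1 m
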